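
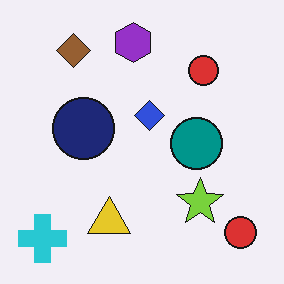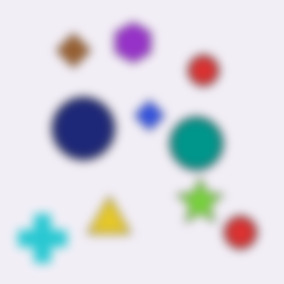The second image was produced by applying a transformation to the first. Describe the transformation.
The transformation is: strongly gaussian-blurred.

Shape edges and outlines are uniformly softened across the whole image.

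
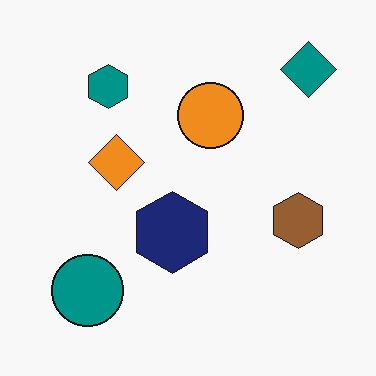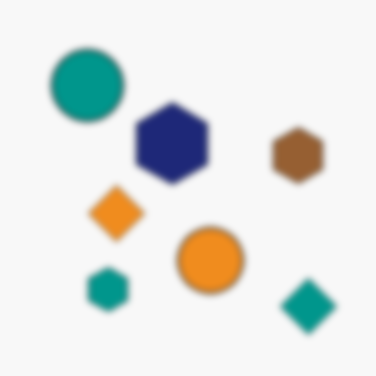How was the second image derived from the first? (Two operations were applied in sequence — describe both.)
The image was flipped vertically (top ↔ bottom), then moderately blurred.

The teal diamond is in the top-right of the first image and the bottom-right of the second — shapes on opposite sides of the horizontal midline have swapped in a mirror flip. Shape edges and outlines are uniformly softened across the whole image.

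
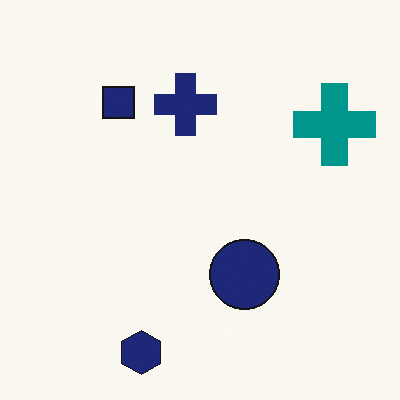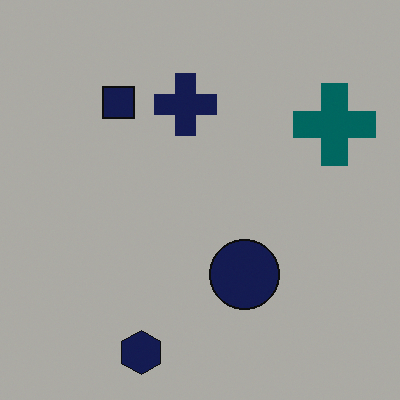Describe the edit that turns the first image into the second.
This is the original image noticeably darkened.

Every pixel — background and shapes alike — is uniformly darkened.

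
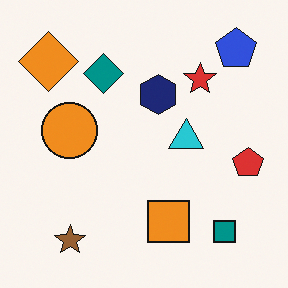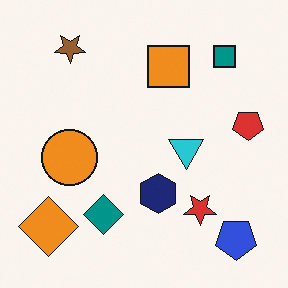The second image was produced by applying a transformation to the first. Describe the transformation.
The transformation is: flipped vertically (top ↔ bottom).

The brown star is in the bottom-left of the first image and the top-left of the second — shapes on opposite sides of the horizontal midline have swapped in a mirror flip.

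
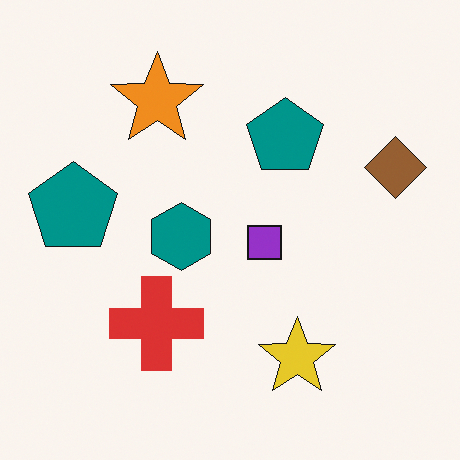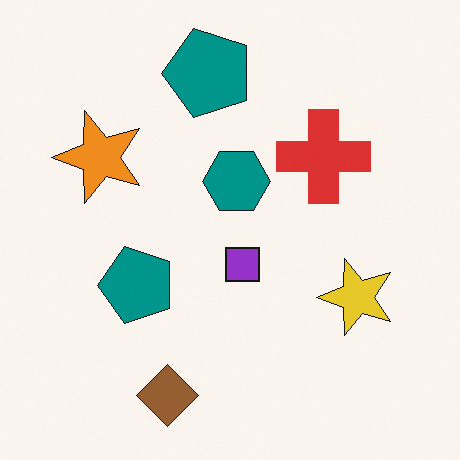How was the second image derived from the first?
The image was transposed (reflected across the top-left ↔ bottom-right diagonal).

Shapes have swapped their row and column positions — what was in the top-right is now in the bottom-left — a diagonal reflection.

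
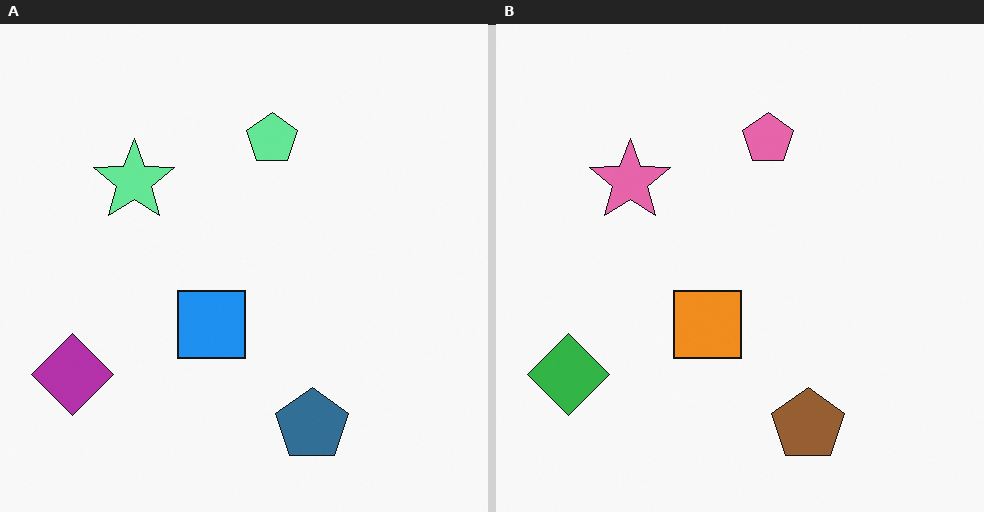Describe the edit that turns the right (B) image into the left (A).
Hue-shifted through roughly half the color wheel.

Every shape's color has rotated by the same amount around the hue wheel — a uniform hue shift.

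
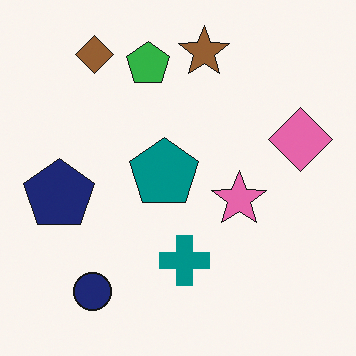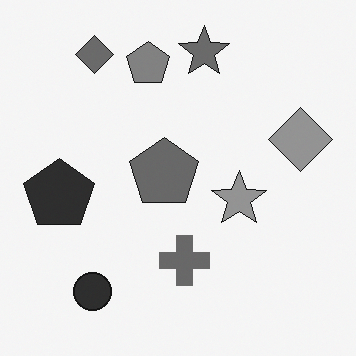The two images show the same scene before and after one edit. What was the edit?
It was converted to grayscale.

All color is removed — every shape is now a shade of grey.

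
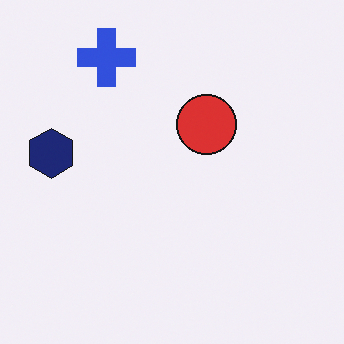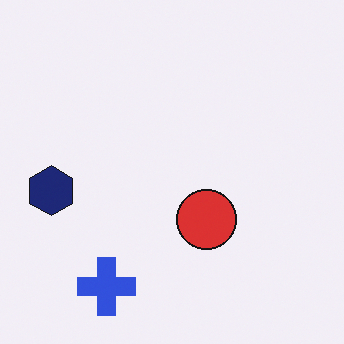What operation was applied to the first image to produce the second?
Flipped vertically (top ↔ bottom).

The blue cross is in the top-left of the first image and the bottom-left of the second — shapes on opposite sides of the horizontal midline have swapped in a mirror flip.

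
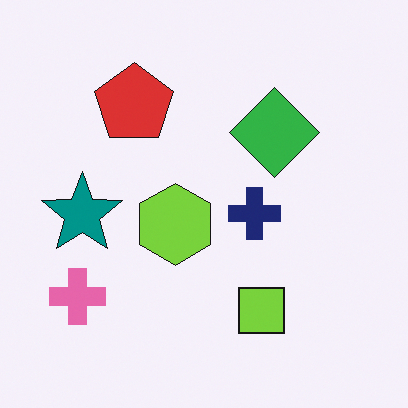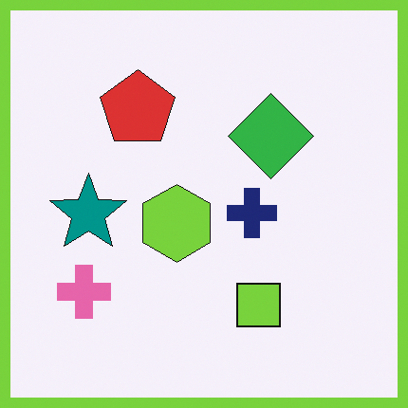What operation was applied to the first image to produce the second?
The second image is the first framed with a lime border.

A solid lime frame runs around the edge of the second image, with the content slightly shrunk inside it.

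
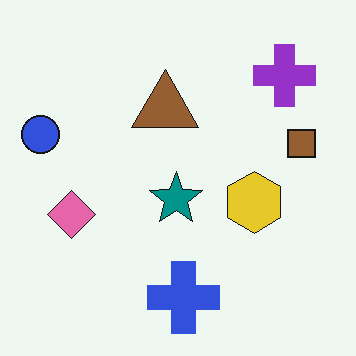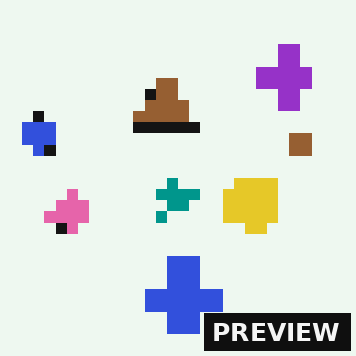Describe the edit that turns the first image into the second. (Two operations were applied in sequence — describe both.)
This is the original image coarsely pixelated, then watermarked with the text "PREVIEW" in the lower-right corner.

Shapes are reduced to large square blocks; fine edges and outlines are lost — a downscale-then-upscale (mosaic) effect. A dark label reading "PREVIEW" appears in the lower-right corner.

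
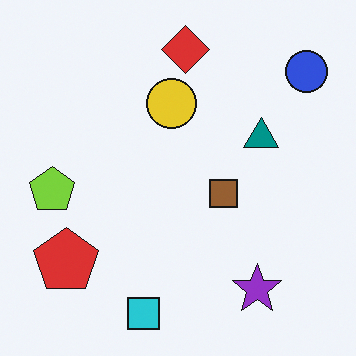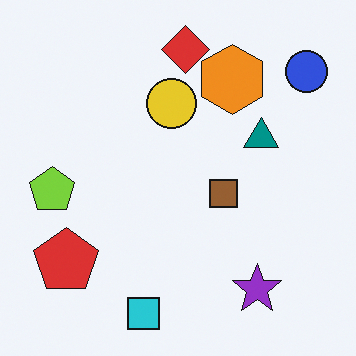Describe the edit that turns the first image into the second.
It was overlaid with an additional orange hexagon.

An orange hexagon appears in the second image that is absent from the first.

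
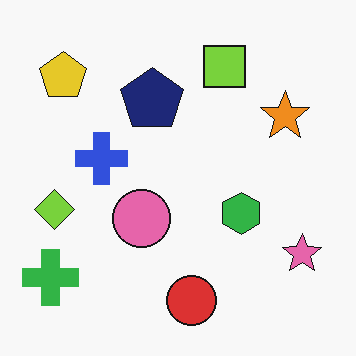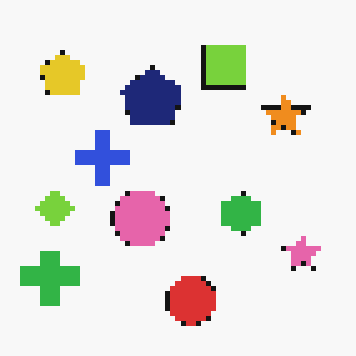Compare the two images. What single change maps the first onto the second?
The image was mildly pixelated.

Shapes are reduced to large square blocks; fine edges and outlines are lost — a downscale-then-upscale (mosaic) effect.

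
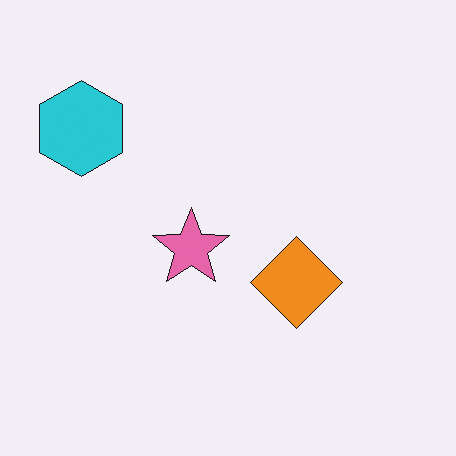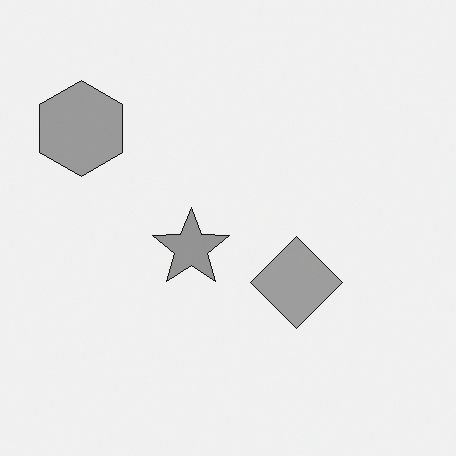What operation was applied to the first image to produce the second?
It was converted to grayscale.

All color is removed — every shape is now a shade of grey.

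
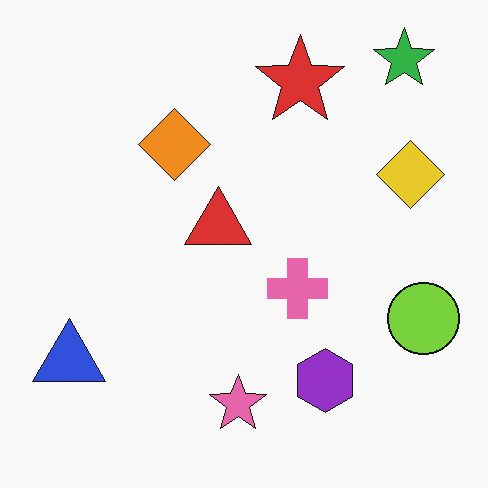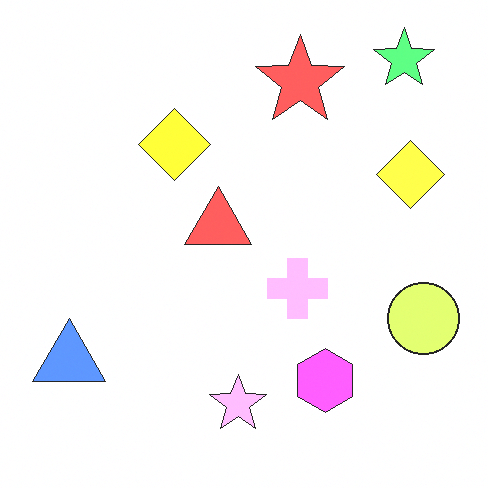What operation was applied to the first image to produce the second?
The transformation is: brightened a lot.

Every pixel — background and shapes alike — is uniformly brightened.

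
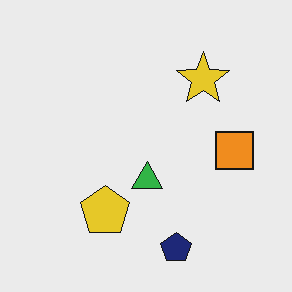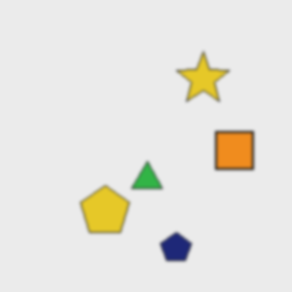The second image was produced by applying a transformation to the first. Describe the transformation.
The image was slightly softened.

Shape edges and outlines are uniformly softened across the whole image.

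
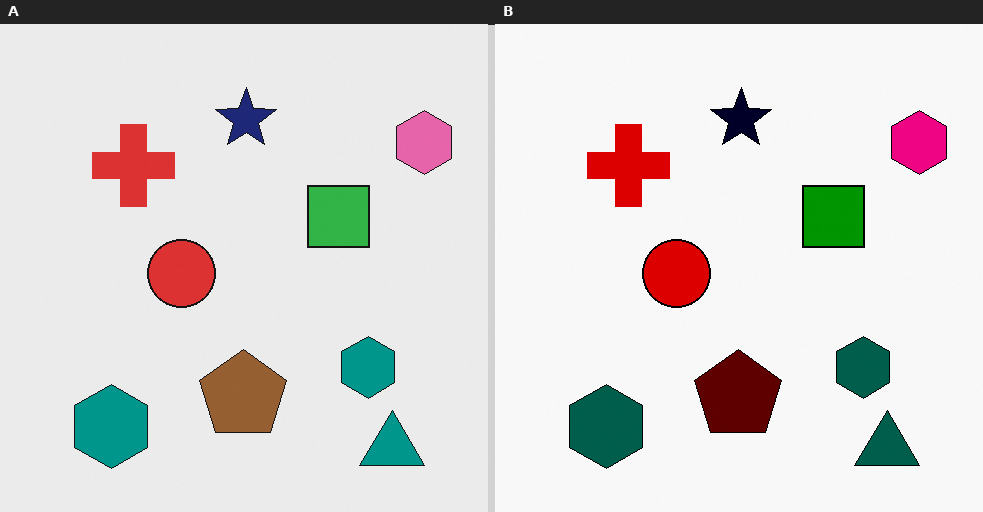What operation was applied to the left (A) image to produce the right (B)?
The image was given much higher contrast.

Tones are pushed away from mid-grey across the whole image — a global contrast change.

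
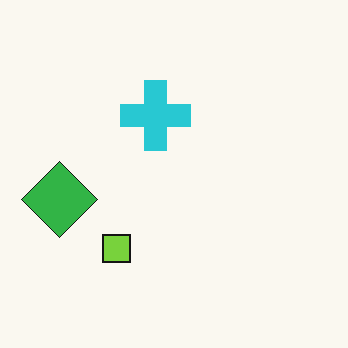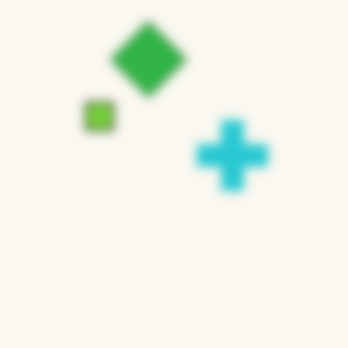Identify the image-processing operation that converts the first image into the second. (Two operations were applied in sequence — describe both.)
The image was rotated 90° clockwise, then strongly gaussian-blurred.

The green diamond sits in the left of the first image and the top of the second — consistent with a whole-image 90° clockwise rotation. Shape edges and outlines are uniformly softened across the whole image.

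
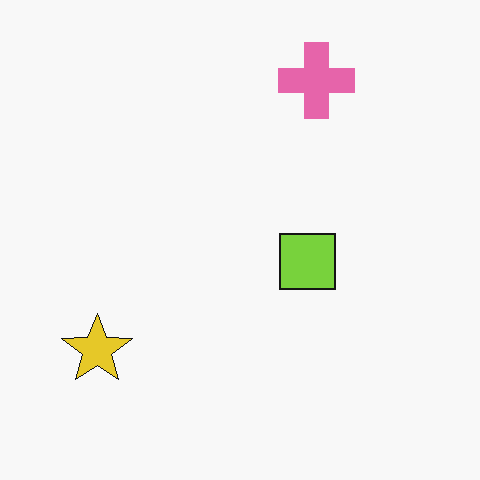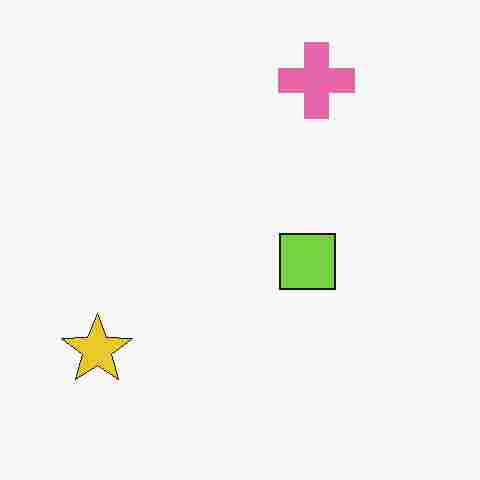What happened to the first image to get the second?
The transformation is: degraded with heavy JPEG compression.

Blocky 8×8 compression artifacts appear around shape edges and the flat background shows ringing — characteristic JPEG degradation.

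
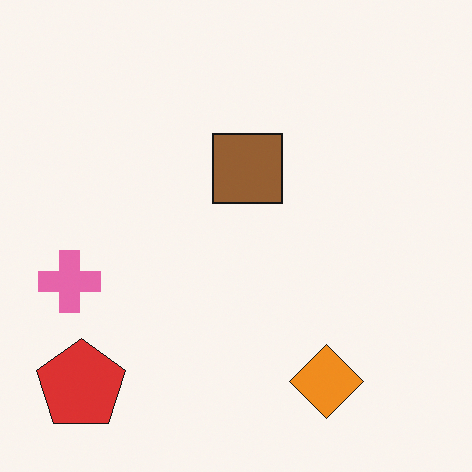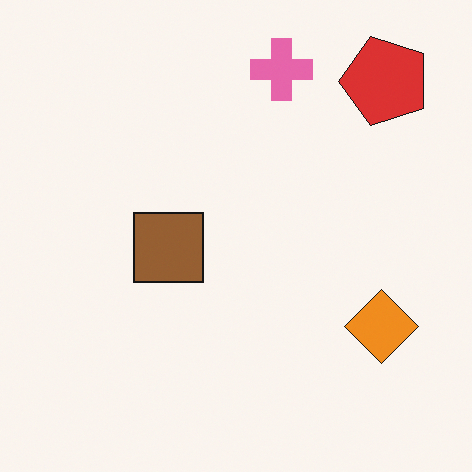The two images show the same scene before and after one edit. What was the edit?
The transformation is: transposed (reflected across the top-left ↔ bottom-right diagonal).

Shapes have swapped their row and column positions — what was in the top-right is now in the bottom-left — a diagonal reflection.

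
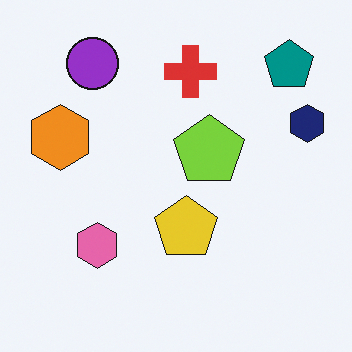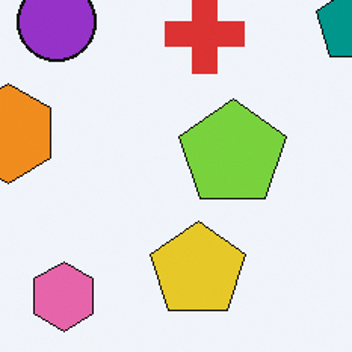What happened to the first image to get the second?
The image was cropped to a modestly smaller region and rescaled.

The visible shapes are larger and the field of view is narrower; shapes near the original edges may be partly or wholly outside the frame — a crop-and-rescale.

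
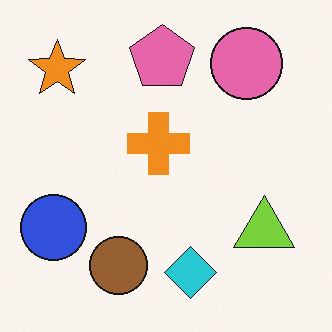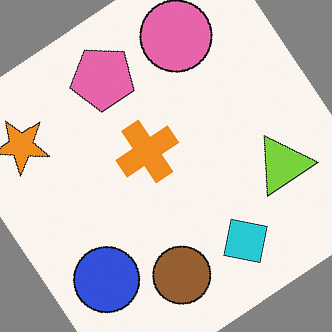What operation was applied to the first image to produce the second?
The image was rotated counter-clockwise by a large amount — several tens of degrees.

Every shape is tilted by the same angle and the image corners show triangular fill wedges — a whole-image rotation by a non-right angle.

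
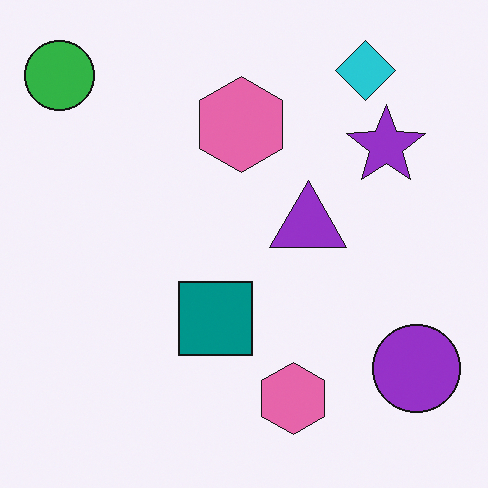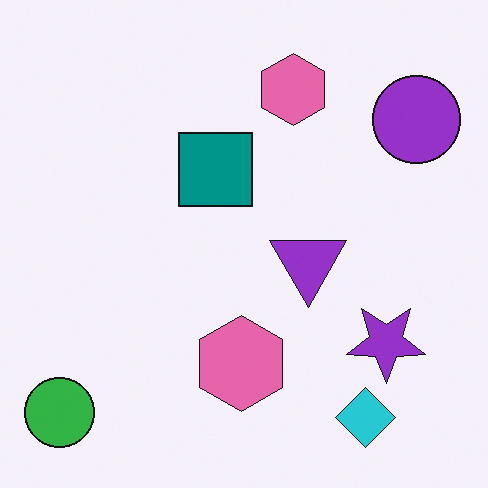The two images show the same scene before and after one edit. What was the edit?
The transformation is: flipped vertically (top ↔ bottom).

The cyan diamond is in the top-right of the first image and the bottom-right of the second — shapes on opposite sides of the horizontal midline have swapped in a mirror flip.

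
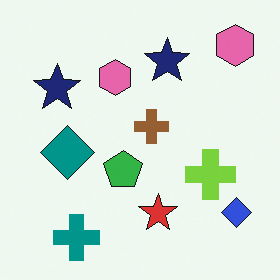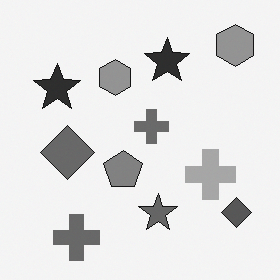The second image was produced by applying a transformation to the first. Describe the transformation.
The transformation is: converted to grayscale.

All color is removed — every shape is now a shade of grey.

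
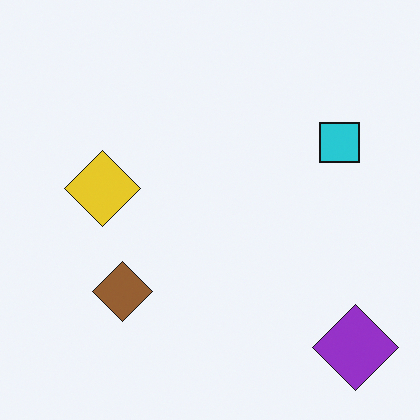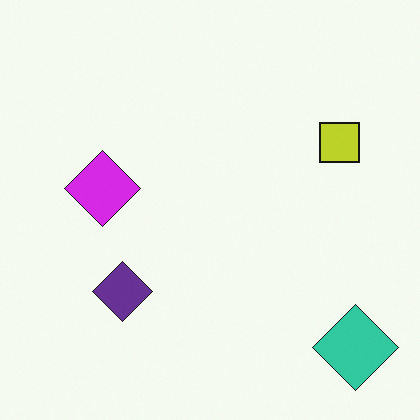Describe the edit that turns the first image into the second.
It was hue-shifted through roughly half the color wheel.

Every shape's color has rotated by the same amount around the hue wheel — a uniform hue shift.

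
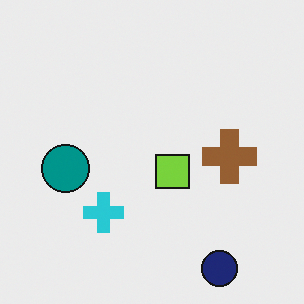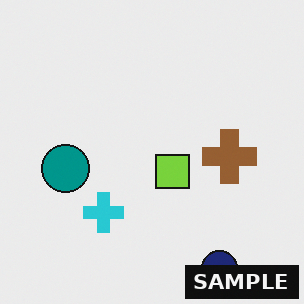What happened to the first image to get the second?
The second image is the first watermarked with the text "SAMPLE" in the lower-right corner.

A dark label reading "SAMPLE" appears in the lower-right corner.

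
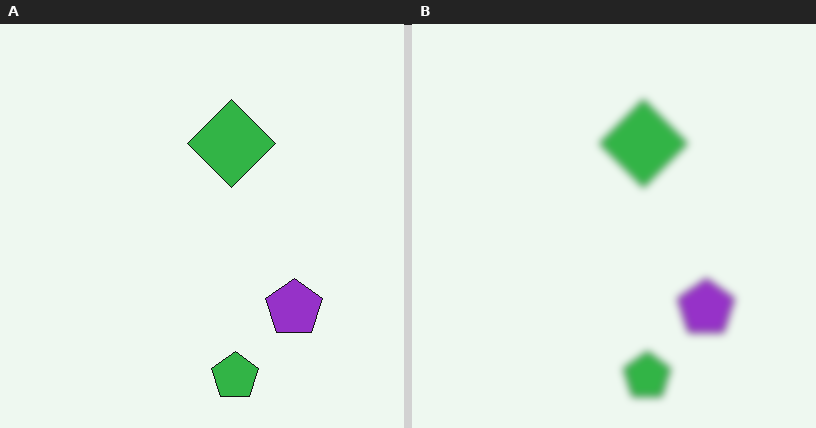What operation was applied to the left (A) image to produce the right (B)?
The transformation is: moderately blurred.

Shape edges and outlines are uniformly softened across the whole image.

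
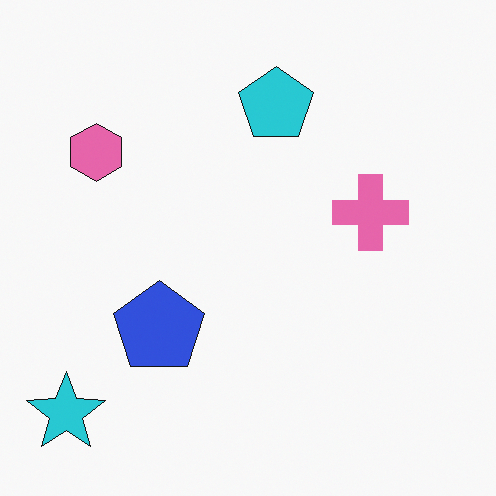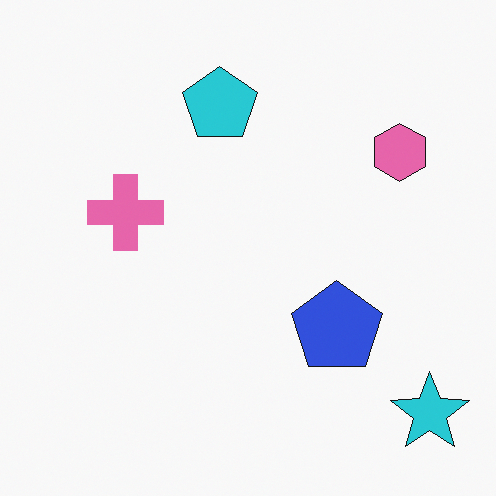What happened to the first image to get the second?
Flipped horizontally (left ↔ right).

The cyan star is in the bottom-left of the first image and the bottom-right of the second — shapes on opposite sides of the vertical midline have swapped in a mirror flip.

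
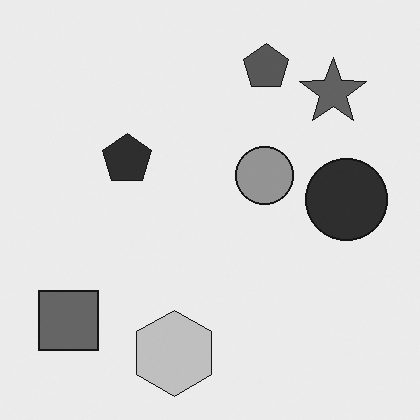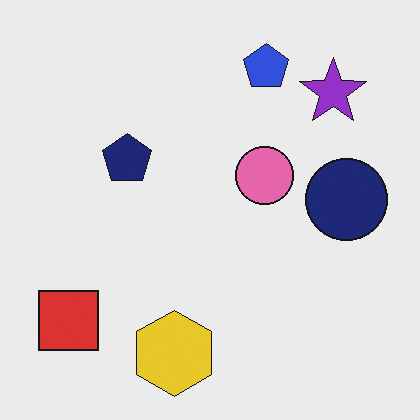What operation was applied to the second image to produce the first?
Converted to grayscale.

All color is removed — every shape is now a shade of grey.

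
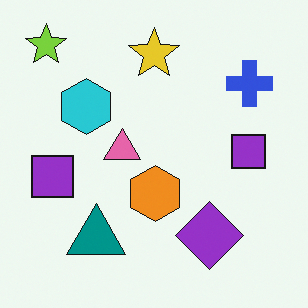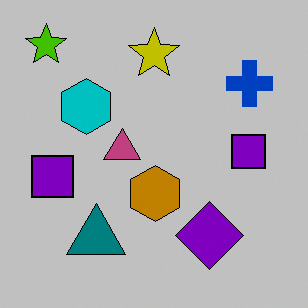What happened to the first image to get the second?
The transformation is: aggressively posterized.

Each flat color has snapped to a coarser quantized level — most visibly, the near-white background has dropped to a flat grey.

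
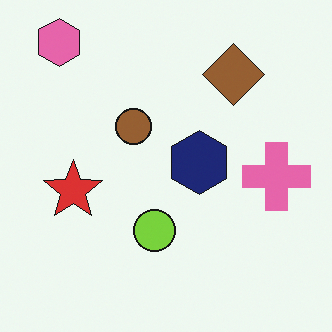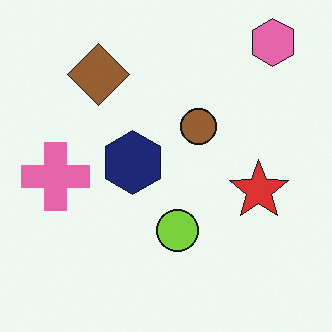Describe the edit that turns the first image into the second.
It was flipped horizontally (left ↔ right).

The pink cross is in the right of the first image and the left of the second — shapes on opposite sides of the vertical midline have swapped in a mirror flip.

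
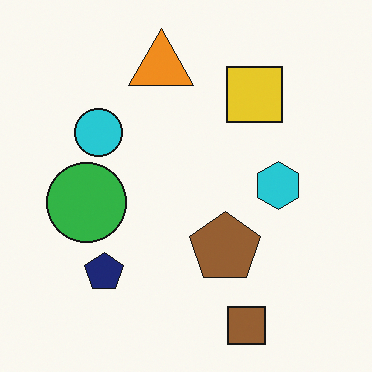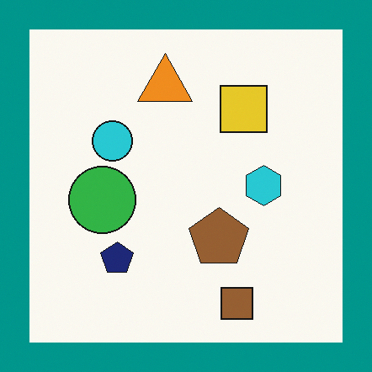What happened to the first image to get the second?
The image was framed with a teal border.

A solid teal frame runs around the edge of the second image, with the content slightly shrunk inside it.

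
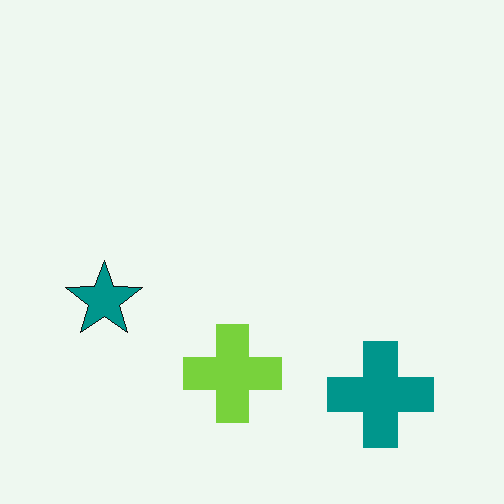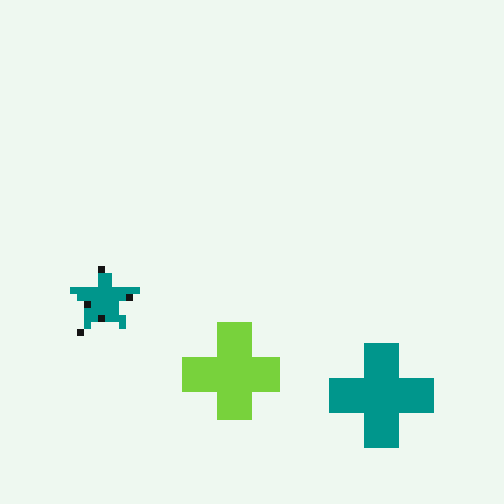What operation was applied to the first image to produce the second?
The transformation is: pixelated into visible square blocks.

Shapes are reduced to large square blocks; fine edges and outlines are lost — a downscale-then-upscale (mosaic) effect.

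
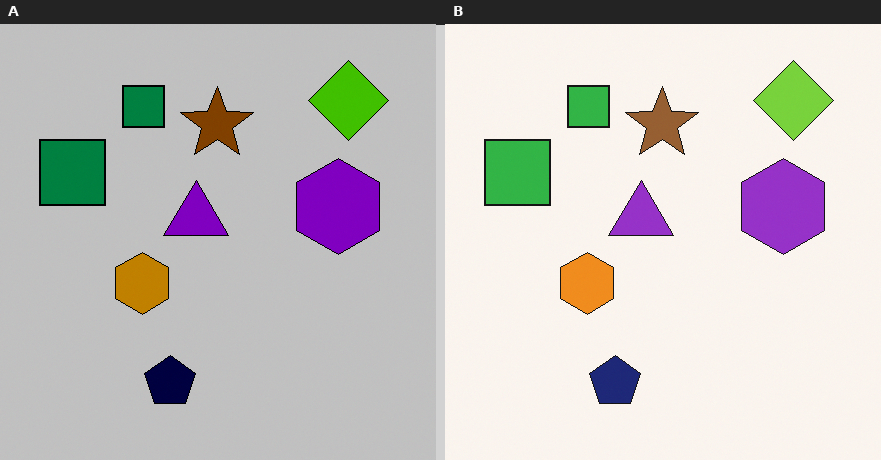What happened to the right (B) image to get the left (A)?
The transformation is: heavily posterized to just a handful of flat colors.

Each flat color has snapped to a coarser quantized level — most visibly, the near-white background has dropped to a flat grey.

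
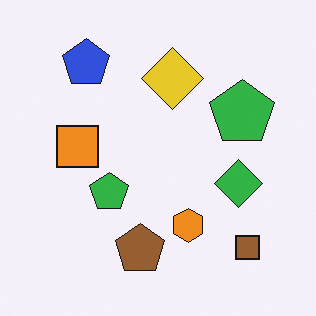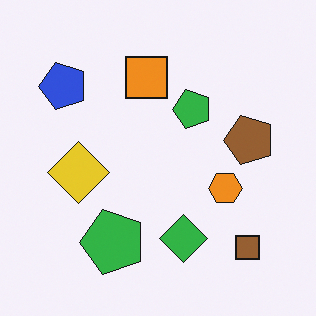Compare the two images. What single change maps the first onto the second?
The second image is the first transposed (reflected across the top-left ↔ bottom-right diagonal).

Shapes have swapped their row and column positions — what was in the top-right is now in the bottom-left — a diagonal reflection.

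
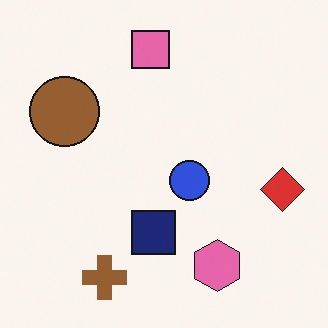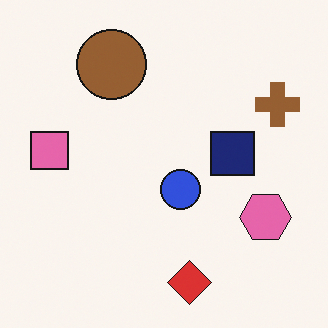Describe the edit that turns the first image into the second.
The image was transposed (reflected across the top-left ↔ bottom-right diagonal).

Shapes have swapped their row and column positions — what was in the top-right is now in the bottom-left — a diagonal reflection.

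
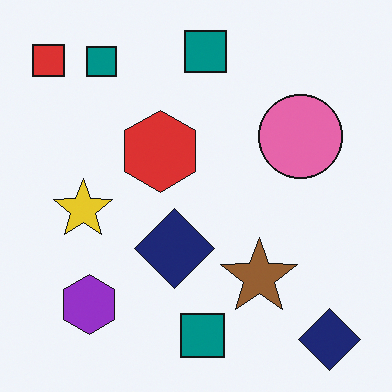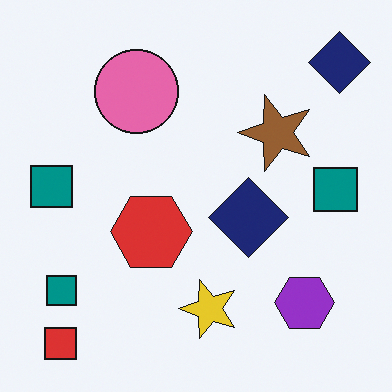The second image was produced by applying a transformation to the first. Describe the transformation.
The image was rotated 90° counter-clockwise.

The red square sits in the top-left of the first image and the bottom-left of the second — consistent with a whole-image 90° counter-clockwise rotation.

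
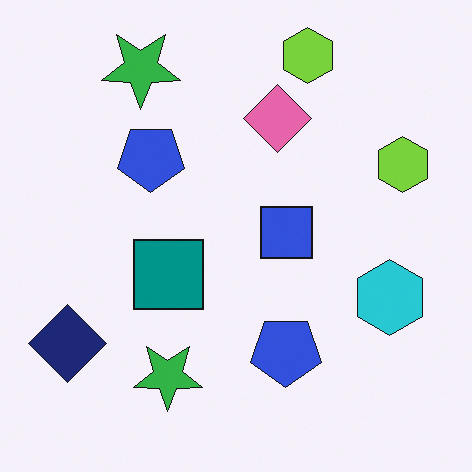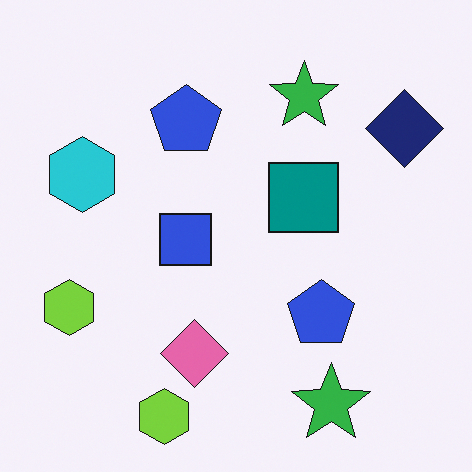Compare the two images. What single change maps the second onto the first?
It was rotated 180°.

The navy diamond sits in the top-right of the second image and the bottom-left of the first — consistent with a whole-image 180° rotation.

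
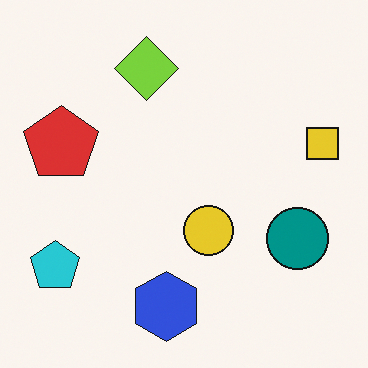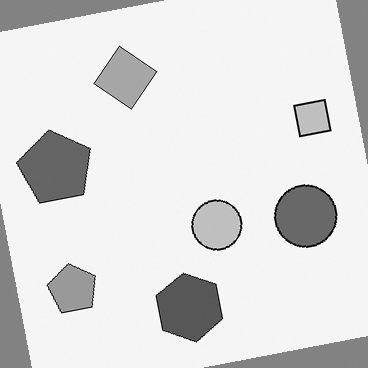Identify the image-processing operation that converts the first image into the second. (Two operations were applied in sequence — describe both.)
This is the original image converted to grayscale, then rotated counter-clockwise by a small amount.

All color is removed — every shape is now a shade of grey. Every shape is tilted by the same angle and the image corners show triangular fill wedges — a whole-image rotation by a non-right angle.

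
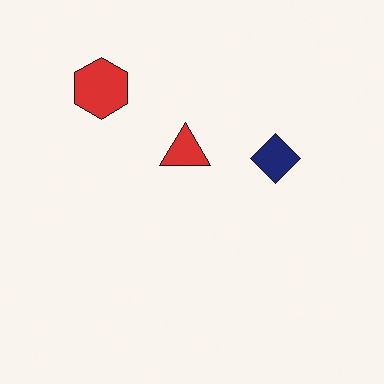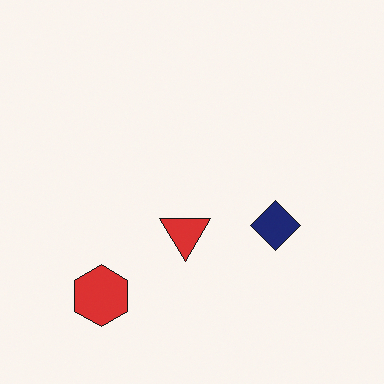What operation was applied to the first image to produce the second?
This is the original image flipped vertically (top ↔ bottom).

The red hexagon is in the top-left of the first image and the bottom-left of the second — shapes on opposite sides of the horizontal midline have swapped in a mirror flip.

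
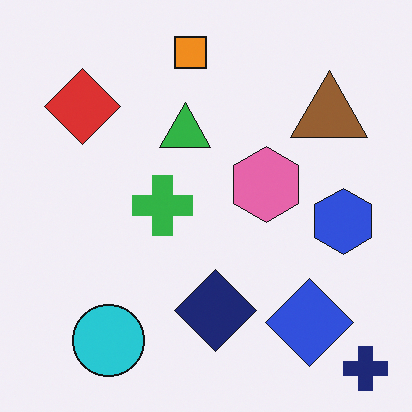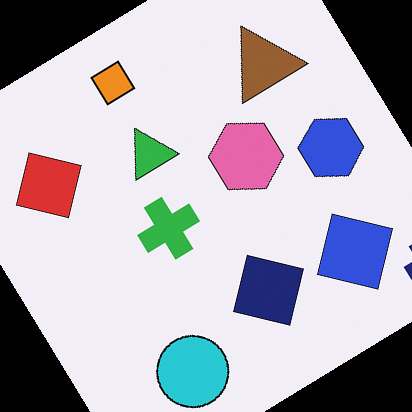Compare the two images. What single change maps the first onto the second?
The transformation is: rotated counter-clockwise by a large amount — several tens of degrees.

Every shape is tilted by the same angle and the image corners show triangular fill wedges — a whole-image rotation by a non-right angle.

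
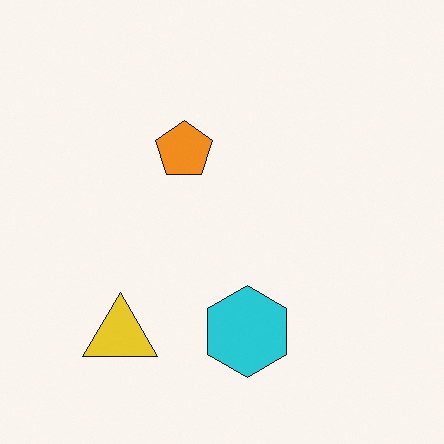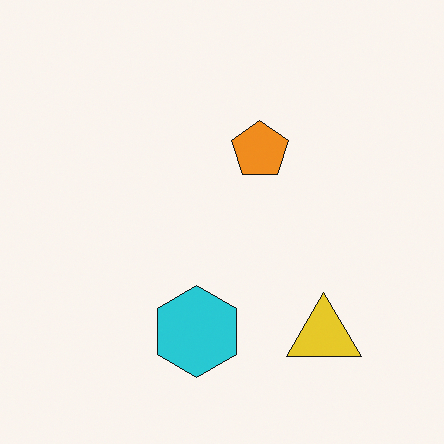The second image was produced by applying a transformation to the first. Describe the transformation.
Flipped horizontally (left ↔ right).

The yellow triangle is in the bottom-left of the first image and the bottom-right of the second — shapes on opposite sides of the vertical midline have swapped in a mirror flip.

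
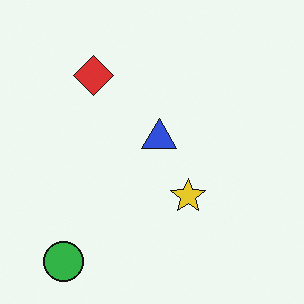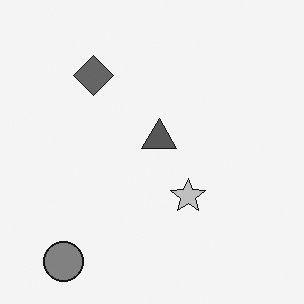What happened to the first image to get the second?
Converted to grayscale.

All color is removed — every shape is now a shade of grey.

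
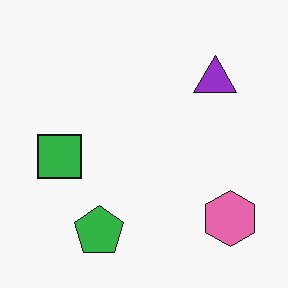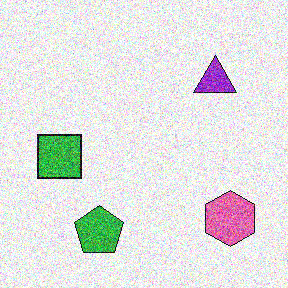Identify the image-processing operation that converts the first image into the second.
The transformation is: degraded with heavy additive noise.

Random speckle covers the whole image, including the flat background.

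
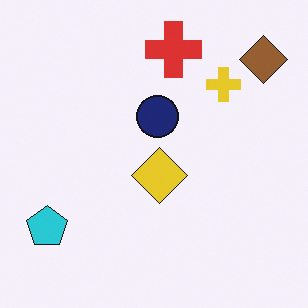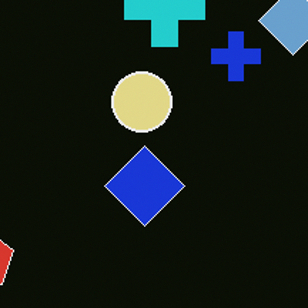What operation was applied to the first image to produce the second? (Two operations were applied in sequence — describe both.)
This is the original image color-inverted (negative), then cropped to a modestly smaller region and rescaled.

The light background has become dark and every shape's color is its complement — a photographic negative. The visible shapes are larger and the field of view is narrower; shapes near the original edges may be partly or wholly outside the frame — a crop-and-rescale.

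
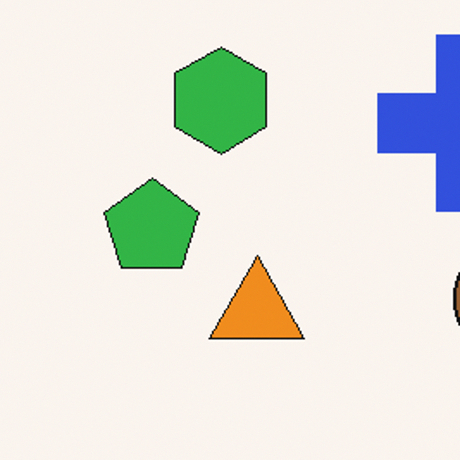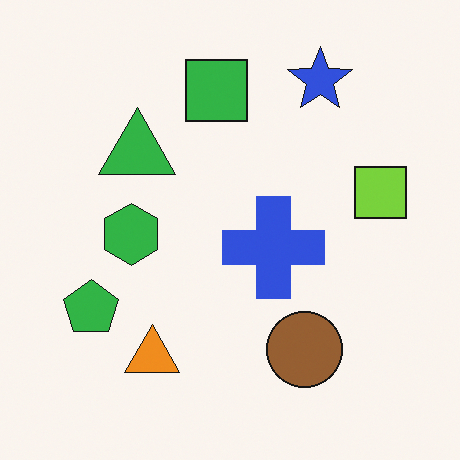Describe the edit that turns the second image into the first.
Cropped to a noticeably smaller region and rescaled.

The visible shapes are larger and the field of view is narrower; shapes near the original edges may be partly or wholly outside the frame — a crop-and-rescale.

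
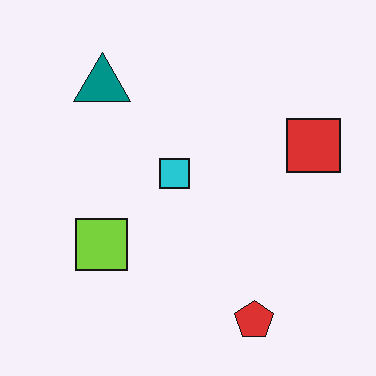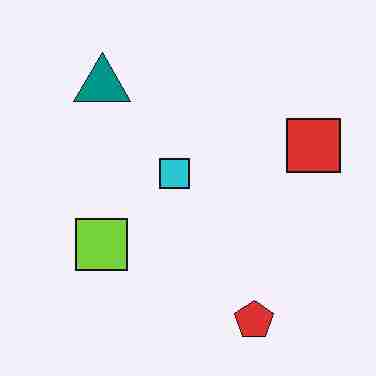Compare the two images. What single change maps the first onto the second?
The image was degraded with heavy JPEG compression.

Blocky 8×8 compression artifacts appear around shape edges and the flat background shows ringing — characteristic JPEG degradation.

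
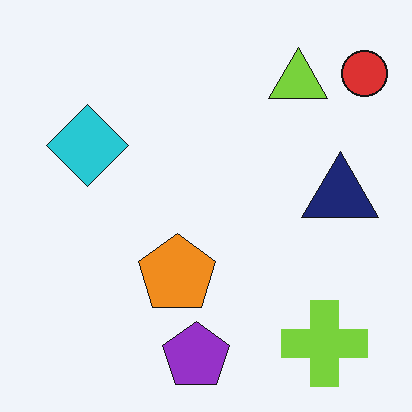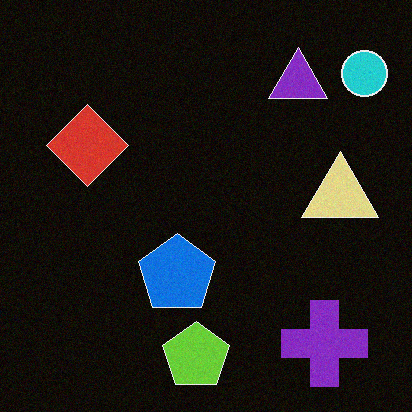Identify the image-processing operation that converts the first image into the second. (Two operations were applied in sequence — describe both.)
The transformation is: degraded with subtle gaussian noise, then color-inverted (negative).

Random speckle covers the whole image, including the flat background. The light background has become dark and every shape's color is its complement — a photographic negative.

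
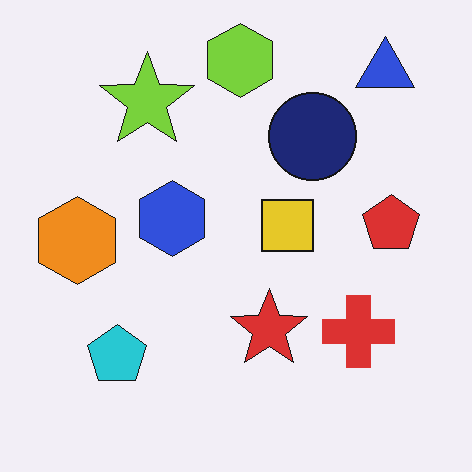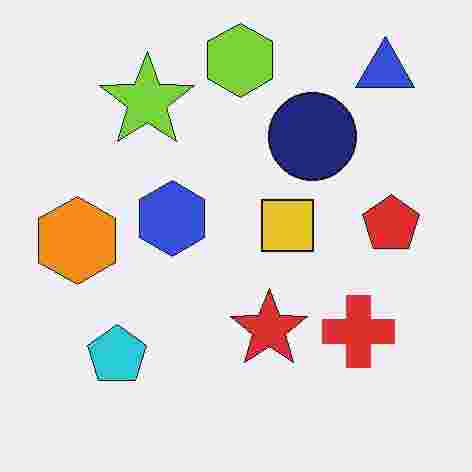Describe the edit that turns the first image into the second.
This is the original image degraded with heavy JPEG compression.

Blocky 8×8 compression artifacts appear around shape edges and the flat background shows ringing — characteristic JPEG degradation.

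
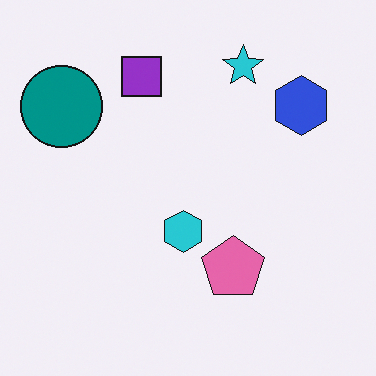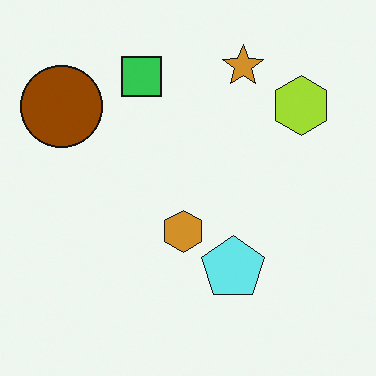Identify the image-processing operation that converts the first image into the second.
The transformation is: hue-shifted through roughly half the color wheel.

Every shape's color has rotated by the same amount around the hue wheel — a uniform hue shift.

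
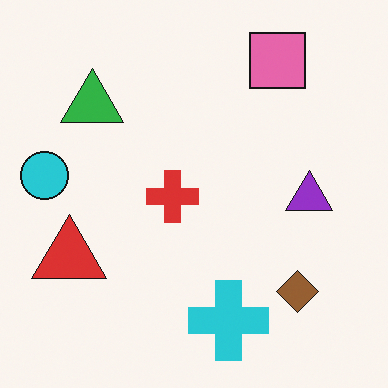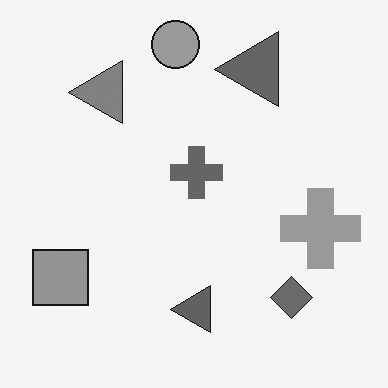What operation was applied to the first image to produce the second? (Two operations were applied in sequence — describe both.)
Converted to grayscale, then transposed (reflected across the top-left ↔ bottom-right diagonal).

All color is removed — every shape is now a shade of grey. Shapes have swapped their row and column positions — what was in the top-right is now in the bottom-left — a diagonal reflection.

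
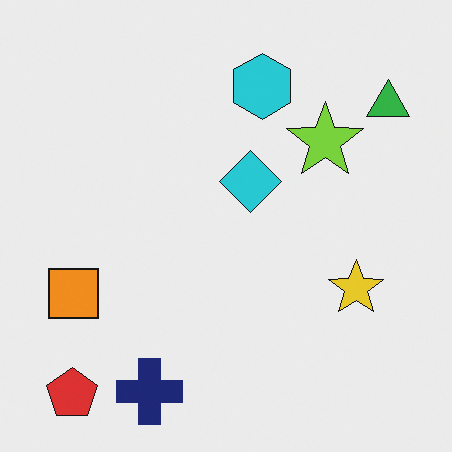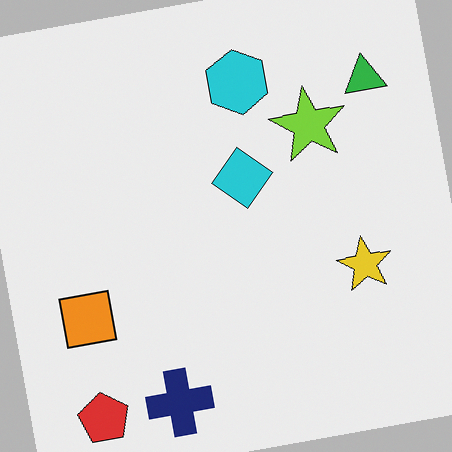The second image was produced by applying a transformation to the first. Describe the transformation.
The second image is the first rotated counter-clockwise by a slight angle.

Every shape is tilted by the same angle and the image corners show triangular fill wedges — a whole-image rotation by a non-right angle.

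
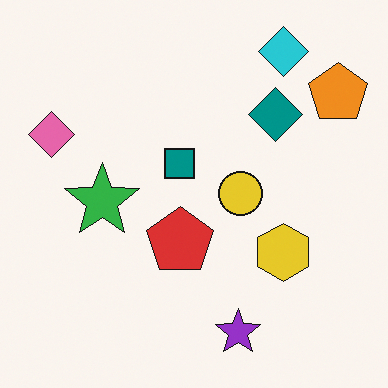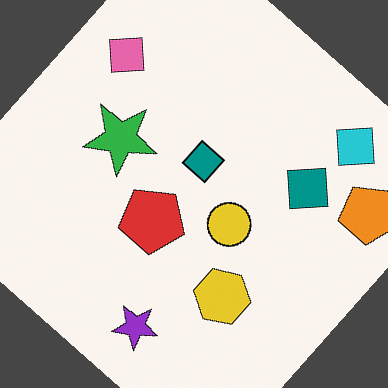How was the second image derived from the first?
It was rotated clockwise by a large amount — several tens of degrees.

Every shape is tilted by the same angle and the image corners show triangular fill wedges — a whole-image rotation by a non-right angle.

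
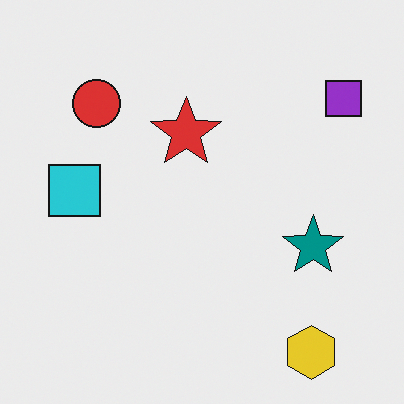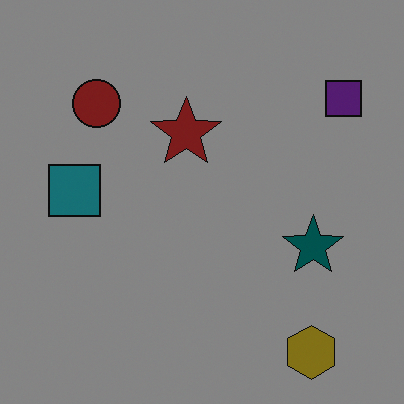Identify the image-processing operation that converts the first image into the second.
The transformation is: noticeably darkened.

Every pixel — background and shapes alike — is uniformly darkened.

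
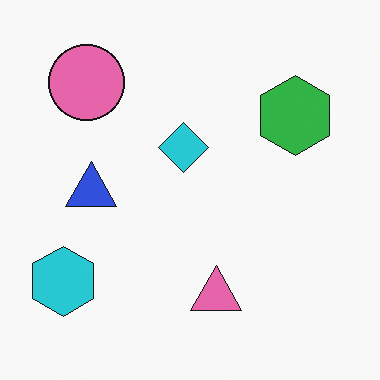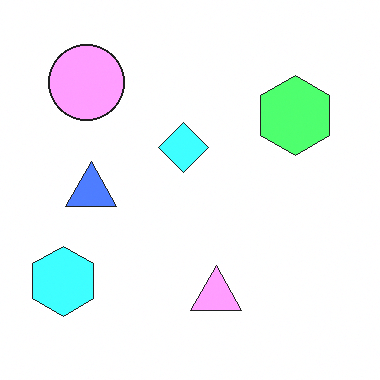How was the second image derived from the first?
This is the original image noticeably brightened.

Every pixel — background and shapes alike — is uniformly brightened.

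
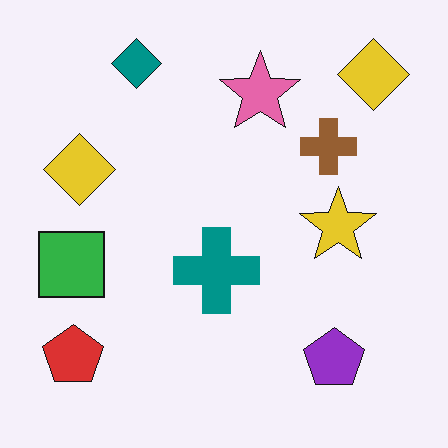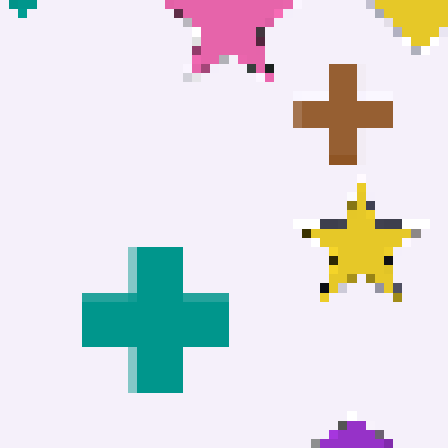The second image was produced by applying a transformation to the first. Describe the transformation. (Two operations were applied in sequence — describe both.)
The second image is the first cropped tightly and scaled back up, then coarsely pixelated.

The visible shapes are larger and the field of view is narrower; shapes near the original edges may be partly or wholly outside the frame — a crop-and-rescale. Shapes are reduced to large square blocks; fine edges and outlines are lost — a downscale-then-upscale (mosaic) effect.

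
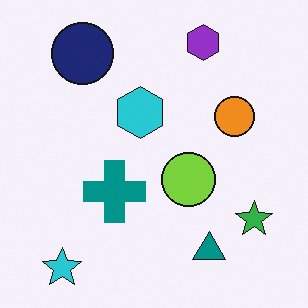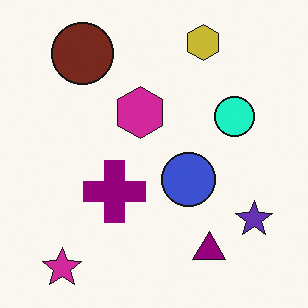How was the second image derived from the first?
The image was hue-shifted through roughly a third of the color wheel.

Every shape's color has rotated by the same amount around the hue wheel — a uniform hue shift.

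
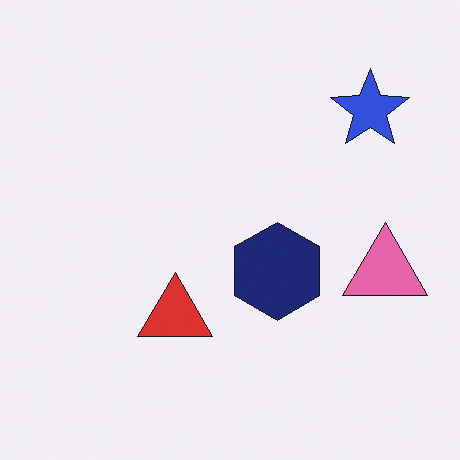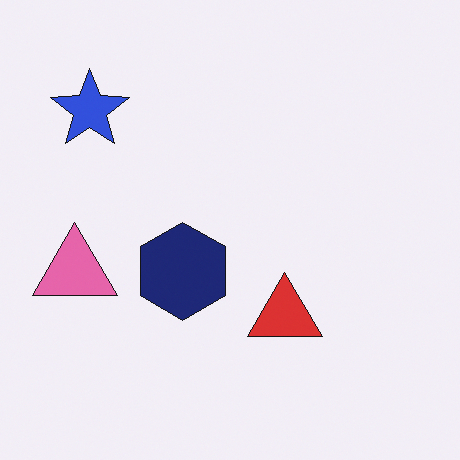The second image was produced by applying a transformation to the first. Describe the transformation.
It was flipped horizontally (left ↔ right).

The pink triangle is in the right of the first image and the left of the second — shapes on opposite sides of the vertical midline have swapped in a mirror flip.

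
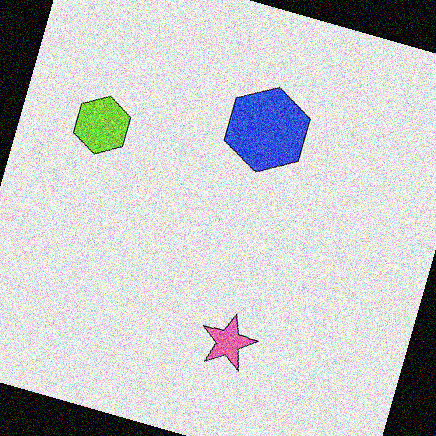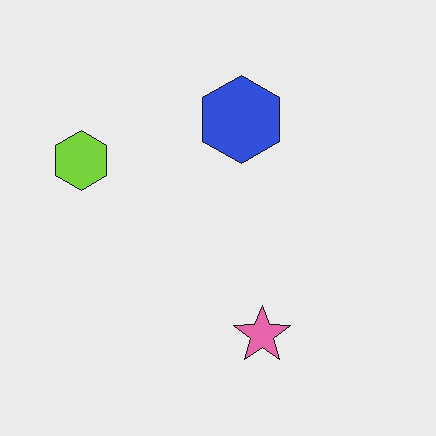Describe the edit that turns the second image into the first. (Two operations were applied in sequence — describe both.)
It was rotated clockwise by a clearly visible amount, then degraded with strong gaussian noise.

Every shape is tilted by the same angle and the image corners show triangular fill wedges — a whole-image rotation by a non-right angle. Random speckle covers the whole image, including the flat background.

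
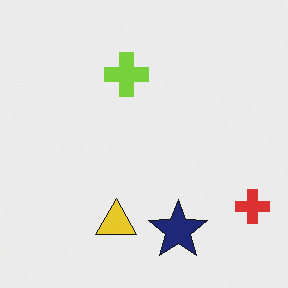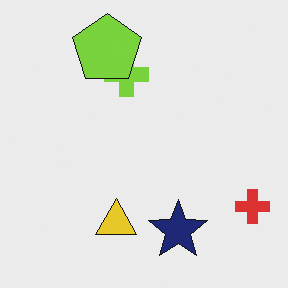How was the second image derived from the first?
It was overlaid with an additional lime pentagon.

A lime pentagon appears in the second image that is absent from the first.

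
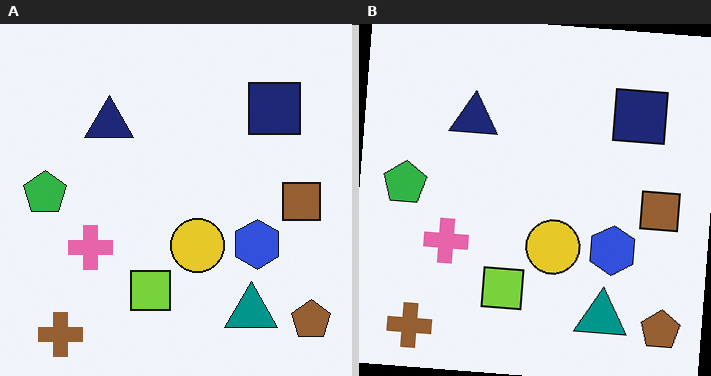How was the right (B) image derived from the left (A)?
This is the original image rotated clockwise by a slight angle.

Every shape is tilted by the same angle and the image corners show triangular fill wedges — a whole-image rotation by a non-right angle.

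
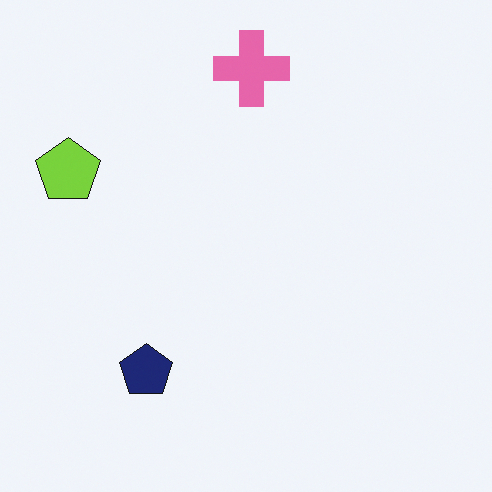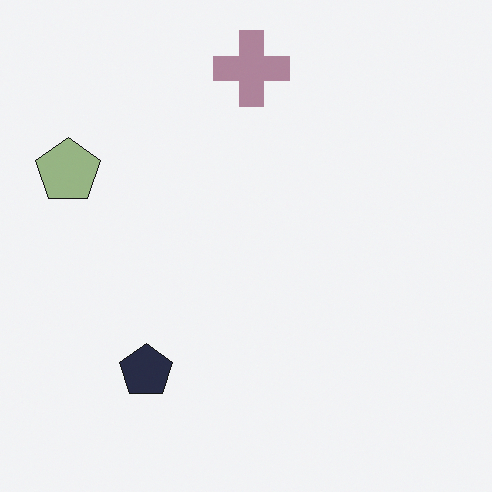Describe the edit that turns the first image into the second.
The transformation is: heavily desaturated.

All colors are more muted and greyish — a global saturation change.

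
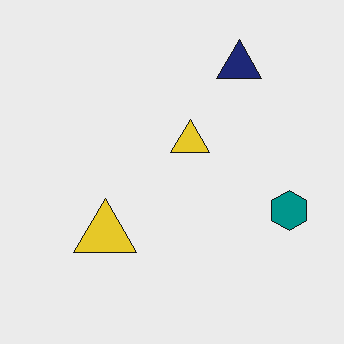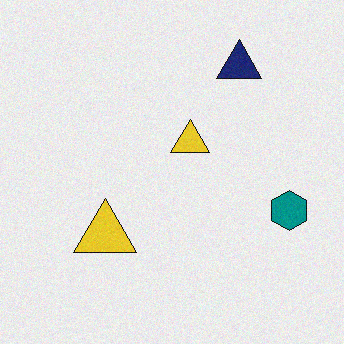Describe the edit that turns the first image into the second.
Degraded with light additive noise.

Random speckle covers the whole image, including the flat background.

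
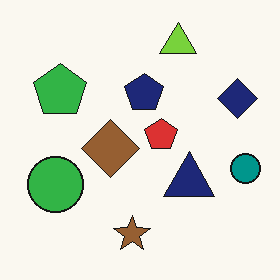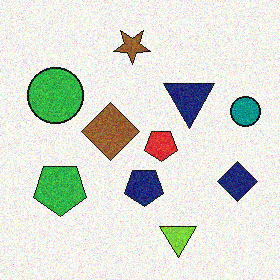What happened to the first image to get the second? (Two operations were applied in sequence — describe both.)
The image was degraded with moderate additive noise, then flipped vertically (top ↔ bottom).

Random speckle covers the whole image, including the flat background. The lime triangle is in the top of the first image and the bottom of the second — shapes on opposite sides of the horizontal midline have swapped in a mirror flip.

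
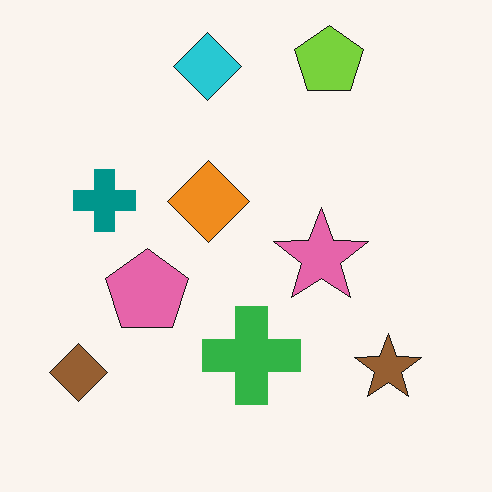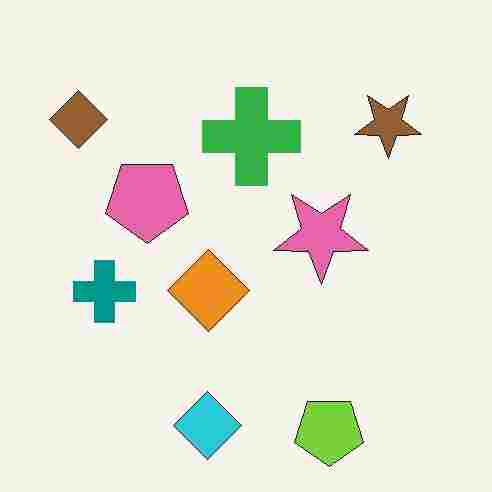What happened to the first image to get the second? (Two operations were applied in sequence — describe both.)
Flipped vertically (top ↔ bottom), then degraded with heavy JPEG compression.

The lime pentagon is in the top-right of the first image and the bottom-right of the second — shapes on opposite sides of the horizontal midline have swapped in a mirror flip. Blocky 8×8 compression artifacts appear around shape edges and the flat background shows ringing — characteristic JPEG degradation.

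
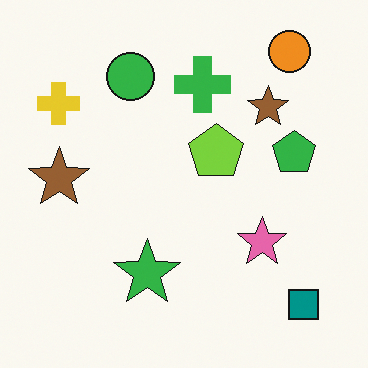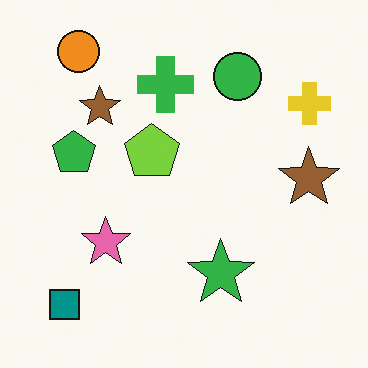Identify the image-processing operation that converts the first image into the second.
It was flipped horizontally (left ↔ right).

The yellow cross is in the top-left of the first image and the top-right of the second — shapes on opposite sides of the vertical midline have swapped in a mirror flip.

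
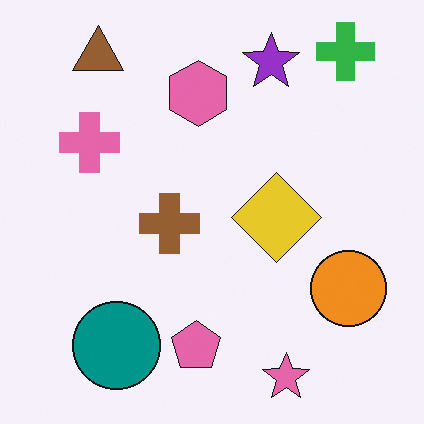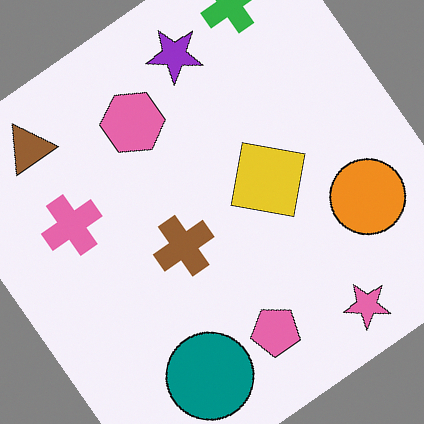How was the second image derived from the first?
This is the original image rotated counter-clockwise by a large amount — several tens of degrees.

Every shape is tilted by the same angle and the image corners show triangular fill wedges — a whole-image rotation by a non-right angle.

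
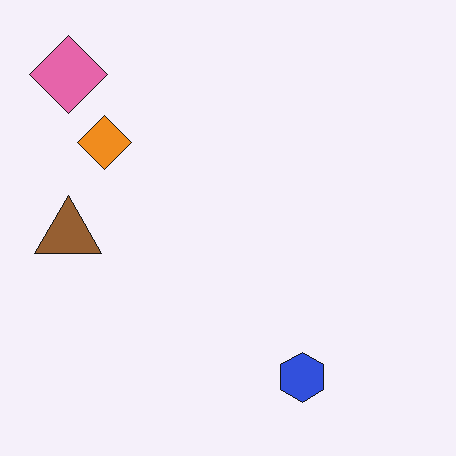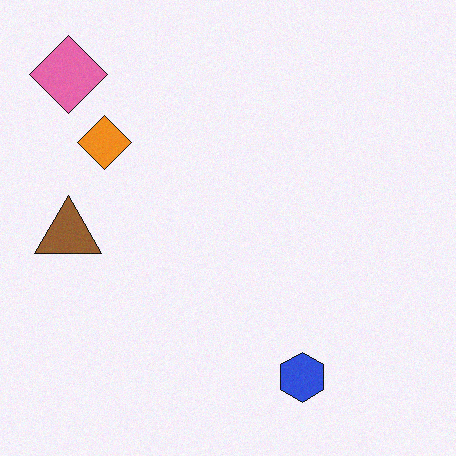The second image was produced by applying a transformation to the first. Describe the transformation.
It was degraded with subtle gaussian noise.

Random speckle covers the whole image, including the flat background.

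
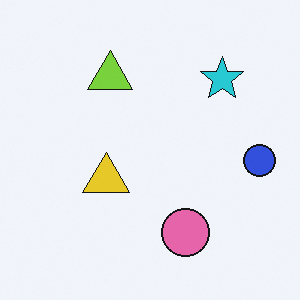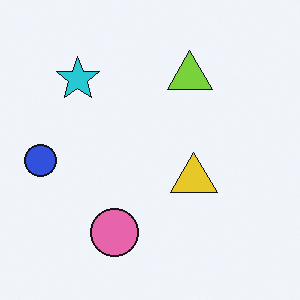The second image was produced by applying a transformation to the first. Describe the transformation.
Flipped horizontally (left ↔ right).

The blue circle is in the right of the first image and the left of the second — shapes on opposite sides of the vertical midline have swapped in a mirror flip.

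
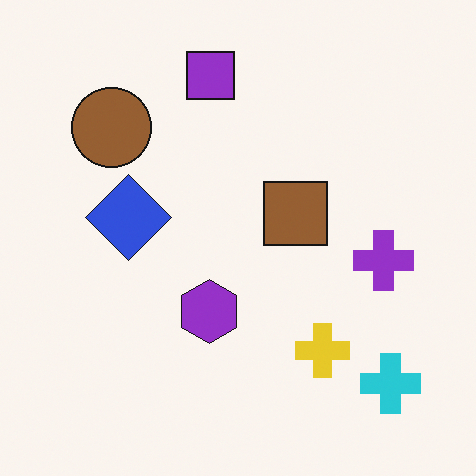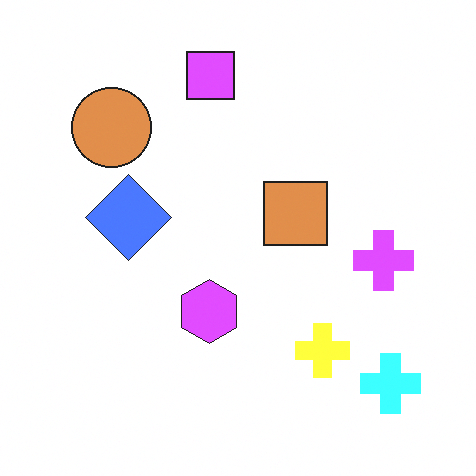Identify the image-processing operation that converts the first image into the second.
The second image is the first noticeably brightened.

Every pixel — background and shapes alike — is uniformly brightened.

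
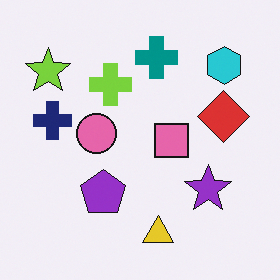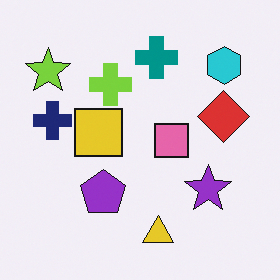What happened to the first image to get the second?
This is the original image overlaid with an additional yellow square.

A yellow square appears in the second image that is absent from the first.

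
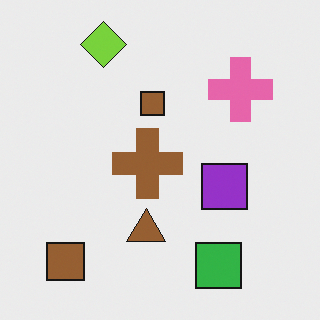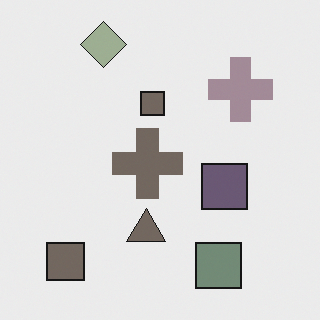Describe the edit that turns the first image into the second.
Heavily desaturated.

All colors are more muted and greyish — a global saturation change.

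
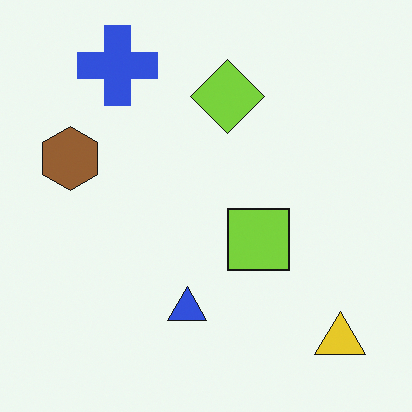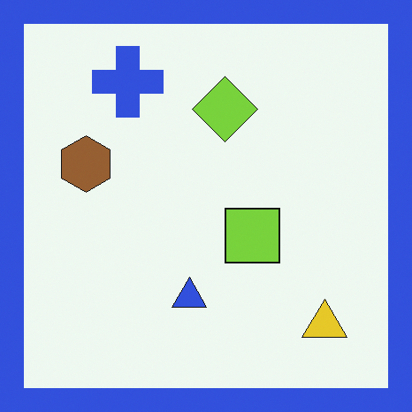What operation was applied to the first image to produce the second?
The transformation is: framed with a blue border.

A solid blue frame runs around the edge of the second image, with the content slightly shrunk inside it.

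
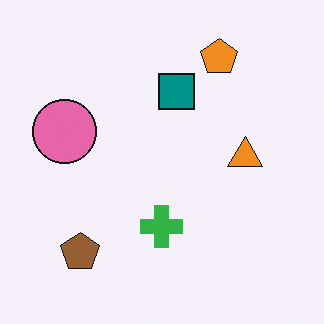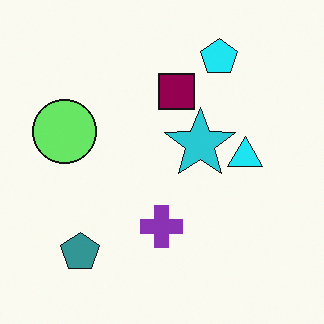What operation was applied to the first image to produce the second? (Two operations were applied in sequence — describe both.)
The image was hue-shifted through roughly a third of the color wheel, then overlaid with an additional cyan star.

Every shape's color has rotated by the same amount around the hue wheel — a uniform hue shift. A cyan star appears in the second image that is absent from the first.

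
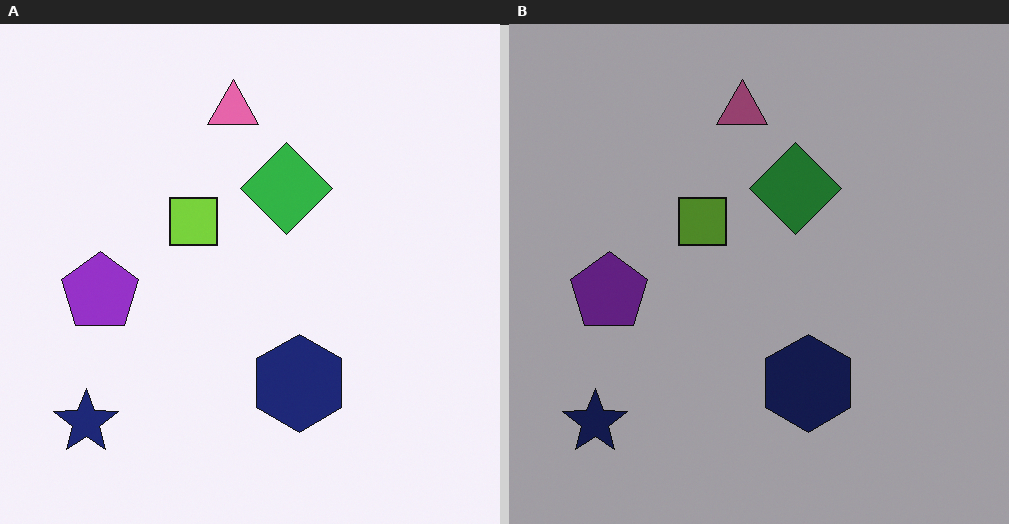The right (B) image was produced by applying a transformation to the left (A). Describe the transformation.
The transformation is: substantially darkened.

Every pixel — background and shapes alike — is uniformly darkened.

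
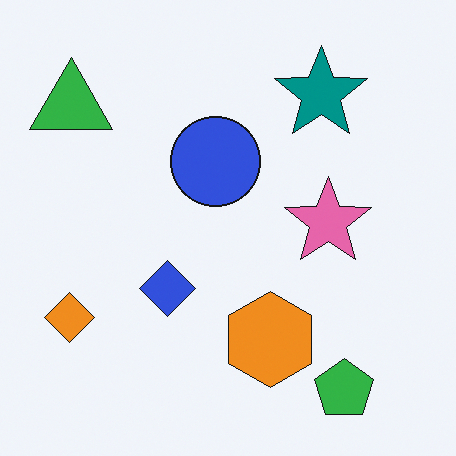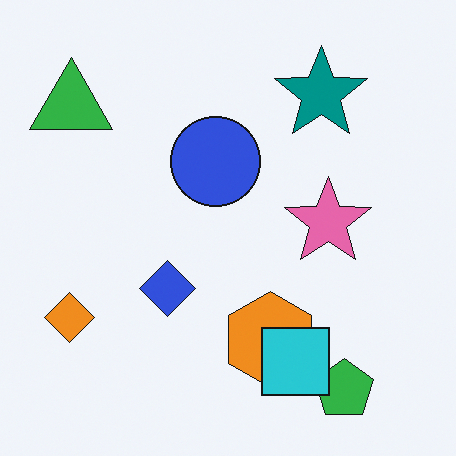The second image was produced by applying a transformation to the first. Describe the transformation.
It was overlaid with an additional cyan square.

A cyan square appears in the second image that is absent from the first.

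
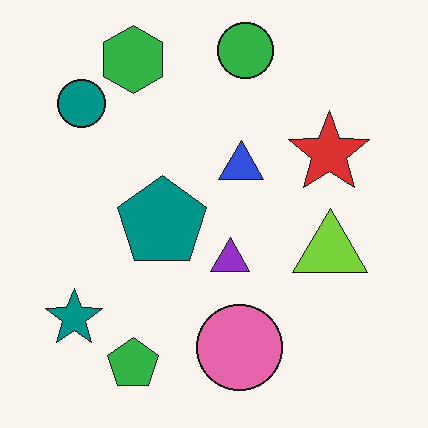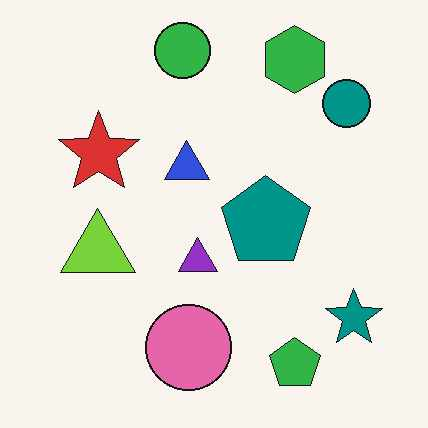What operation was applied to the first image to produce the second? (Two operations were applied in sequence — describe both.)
Flipped horizontally (left ↔ right), then JPEG-compressed with visible artifacts.

The teal star is in the bottom-left of the first image and the bottom-right of the second — shapes on opposite sides of the vertical midline have swapped in a mirror flip. Blocky 8×8 compression artifacts appear around shape edges and the flat background shows ringing — characteristic JPEG degradation.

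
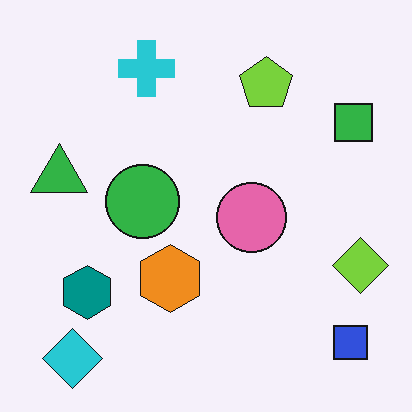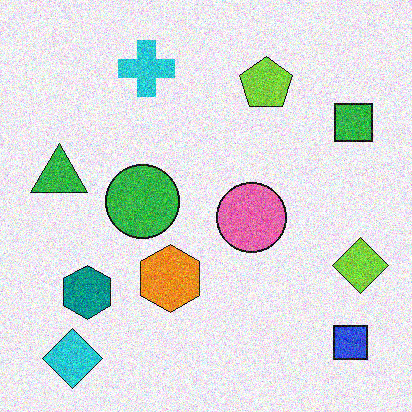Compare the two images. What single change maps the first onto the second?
The transformation is: degraded with a thick layer of grain.

Random speckle covers the whole image, including the flat background.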